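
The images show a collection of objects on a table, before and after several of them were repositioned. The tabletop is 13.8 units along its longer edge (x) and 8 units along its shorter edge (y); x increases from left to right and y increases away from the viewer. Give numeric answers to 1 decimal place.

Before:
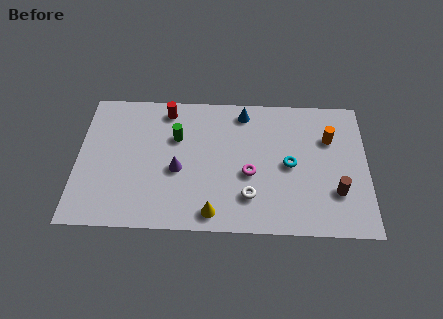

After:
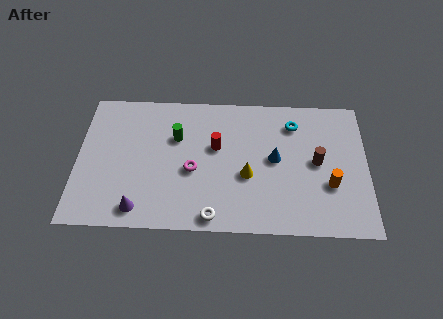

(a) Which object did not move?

the green cylinder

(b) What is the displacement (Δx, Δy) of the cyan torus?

(0.2, 2.4)

The cyan torus started near (10.1, 3.9) and ended near (10.3, 6.3).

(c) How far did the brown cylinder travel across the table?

1.9

The brown cylinder was near (12.3, 2.4) before and (11.4, 4.1) after, so it travelled √(0.9² + 1.7²) ≈ 1.9 units.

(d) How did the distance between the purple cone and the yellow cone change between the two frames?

+2.6

The distance was about 2.9 in the first image and 5.5 in the second, so they moved 2.6 units further apart.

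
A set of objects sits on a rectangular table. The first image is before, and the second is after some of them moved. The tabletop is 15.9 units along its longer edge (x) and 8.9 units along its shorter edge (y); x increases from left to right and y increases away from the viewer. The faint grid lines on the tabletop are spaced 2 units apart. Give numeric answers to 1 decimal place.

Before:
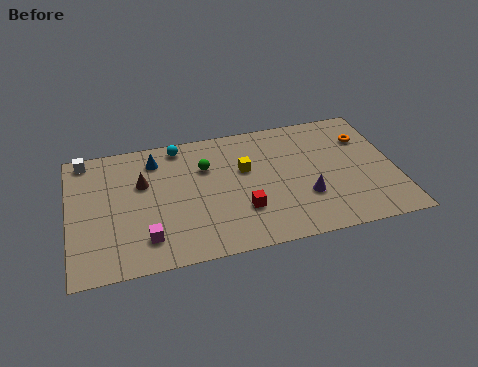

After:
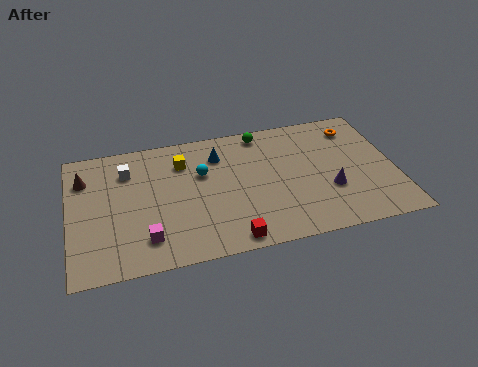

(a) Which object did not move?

the magenta cube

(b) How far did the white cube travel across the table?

2.4

From (0.9, 8.0) to (2.9, 6.7), the white cube covered √(2.0² + 1.3²) ≈ 2.4 units.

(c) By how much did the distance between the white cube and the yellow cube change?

-5.4

Before: roughly 8.1 units apart; after: 2.7. That's 5.4 units closer together.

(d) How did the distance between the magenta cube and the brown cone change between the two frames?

+1.7

The distance was about 3.8 in the first image and 5.5 in the second, so they moved 1.7 units further apart.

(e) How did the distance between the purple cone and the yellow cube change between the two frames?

+4.1

The distance was about 3.8 in the first image and 7.9 in the second, so they moved 4.1 units further apart.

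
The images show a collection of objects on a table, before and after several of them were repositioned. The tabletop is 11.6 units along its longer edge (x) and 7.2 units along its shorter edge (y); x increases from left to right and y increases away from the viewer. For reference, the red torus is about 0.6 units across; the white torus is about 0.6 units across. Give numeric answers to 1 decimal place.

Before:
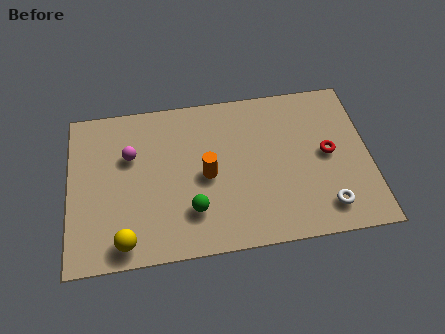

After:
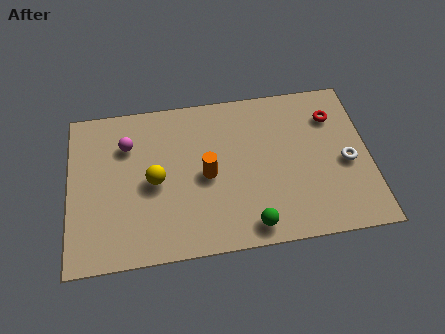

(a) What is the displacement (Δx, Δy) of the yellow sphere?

(1.2, 2.5)

The yellow sphere started near (2.1, 0.9) and ended near (3.3, 3.4).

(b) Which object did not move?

the orange cylinder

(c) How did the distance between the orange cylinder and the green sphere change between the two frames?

+1.4

The distance was about 1.6 in the first image and 3.0 in the second, so they moved 1.4 units further apart.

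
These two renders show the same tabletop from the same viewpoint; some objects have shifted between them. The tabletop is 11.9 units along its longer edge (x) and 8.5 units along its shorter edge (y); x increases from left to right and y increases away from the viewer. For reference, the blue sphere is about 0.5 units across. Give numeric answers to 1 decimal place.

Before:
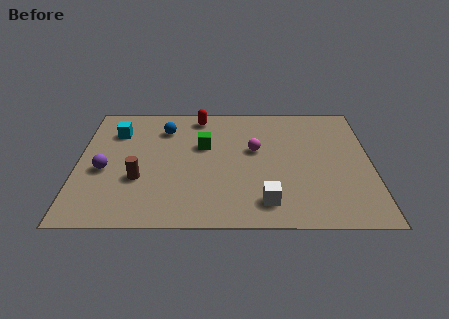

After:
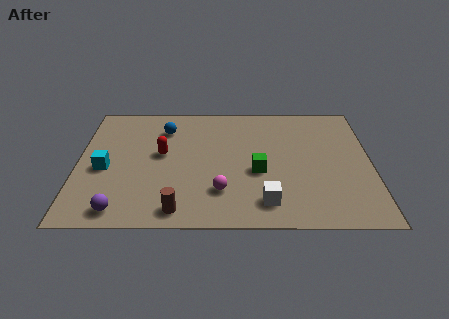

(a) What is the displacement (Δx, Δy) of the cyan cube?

(-0.4, -2.6)

From the two frames, the cyan cube sits at roughly (1.5, 6.3) before and (1.1, 3.7) after.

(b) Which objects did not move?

the white cube and the blue sphere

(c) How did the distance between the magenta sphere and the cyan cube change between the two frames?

-0.9

Before: roughly 5.8 units apart; after: 4.9. That's 0.9 units closer together.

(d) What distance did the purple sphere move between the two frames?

2.7

From (1.1, 3.6) to (1.8, 1.0), the purple sphere covered √(0.7² + 2.6²) ≈ 2.7 units.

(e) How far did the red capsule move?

3.1

The red capsule was near (4.9, 7.4) before and (3.4, 4.7) after, so it travelled √(1.5² + 2.7²) ≈ 3.1 units.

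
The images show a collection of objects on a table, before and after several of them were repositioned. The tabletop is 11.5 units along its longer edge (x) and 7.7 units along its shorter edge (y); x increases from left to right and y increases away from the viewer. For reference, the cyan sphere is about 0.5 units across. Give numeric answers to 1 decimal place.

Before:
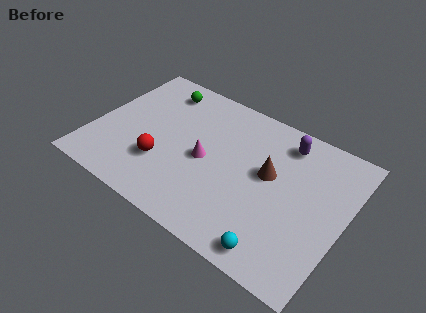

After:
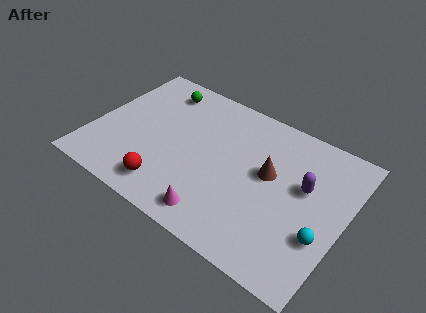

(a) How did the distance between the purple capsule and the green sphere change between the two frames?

+1.4

Before: roughly 5.9 units apart; after: 7.3. That's 1.4 units further apart.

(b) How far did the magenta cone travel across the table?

2.7

The magenta cone moved from about (5.2, 3.6) to (6.2, 1.1), a distance of √(1.0² + 2.5²) ≈ 2.7.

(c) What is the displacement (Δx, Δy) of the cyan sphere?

(1.7, 1.7)

The cyan sphere started near (9.0, 0.9) and ended near (10.7, 2.6).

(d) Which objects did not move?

the brown cone and the green sphere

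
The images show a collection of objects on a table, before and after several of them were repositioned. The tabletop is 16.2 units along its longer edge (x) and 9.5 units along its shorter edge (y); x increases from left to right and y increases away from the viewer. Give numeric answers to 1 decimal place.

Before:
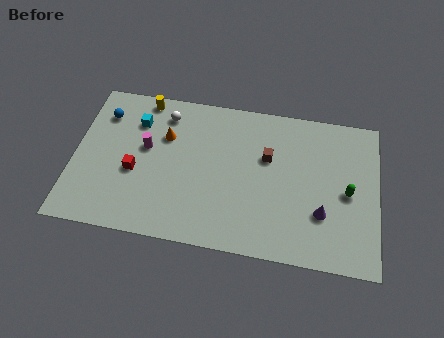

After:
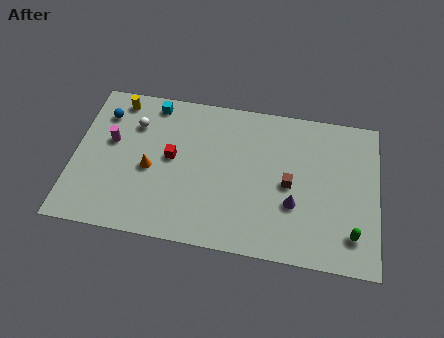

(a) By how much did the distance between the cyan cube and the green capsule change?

+0.9

Before: roughly 11.7 units apart; after: 12.6. That's 0.9 units further apart.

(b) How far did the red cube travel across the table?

2.2

The red cube moved from about (3.3, 3.9) to (5.2, 5.1), a distance of √(1.9² + 1.2²) ≈ 2.2.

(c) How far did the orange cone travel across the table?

2.3

The orange cone moved from about (4.8, 6.4) to (4.1, 4.2), a distance of √(0.7² + 2.2²) ≈ 2.3.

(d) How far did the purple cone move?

1.5

From (13.3, 3.0) to (11.8, 3.3), the purple cone covered √(1.5² + 0.3²) ≈ 1.5 units.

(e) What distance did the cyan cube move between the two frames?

1.5

From (3.2, 7.1) to (4.0, 8.4), the cyan cube covered √(0.8² + 1.3²) ≈ 1.5 units.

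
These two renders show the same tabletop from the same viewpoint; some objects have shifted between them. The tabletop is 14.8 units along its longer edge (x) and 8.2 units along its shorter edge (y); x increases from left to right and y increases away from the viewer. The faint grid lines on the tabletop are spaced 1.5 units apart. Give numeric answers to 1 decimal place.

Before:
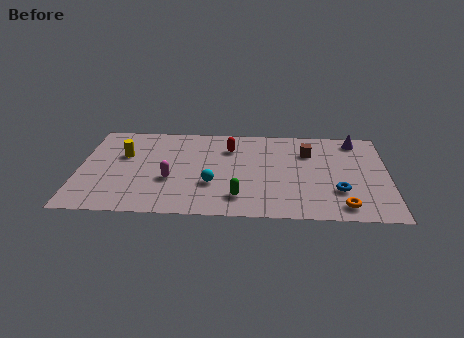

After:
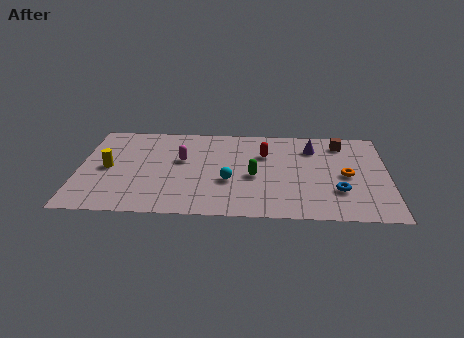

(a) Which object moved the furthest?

the orange torus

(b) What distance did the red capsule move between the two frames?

1.8

The red capsule was near (7.2, 6.1) before and (8.9, 5.6) after, so it travelled √(1.7² + 0.5²) ≈ 1.8 units.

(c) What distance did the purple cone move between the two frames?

2.2

From (13.3, 7.1) to (11.2, 6.3), the purple cone covered √(2.1² + 0.8²) ≈ 2.2 units.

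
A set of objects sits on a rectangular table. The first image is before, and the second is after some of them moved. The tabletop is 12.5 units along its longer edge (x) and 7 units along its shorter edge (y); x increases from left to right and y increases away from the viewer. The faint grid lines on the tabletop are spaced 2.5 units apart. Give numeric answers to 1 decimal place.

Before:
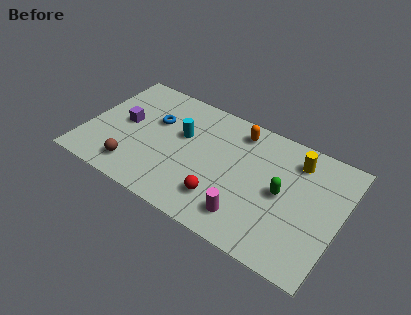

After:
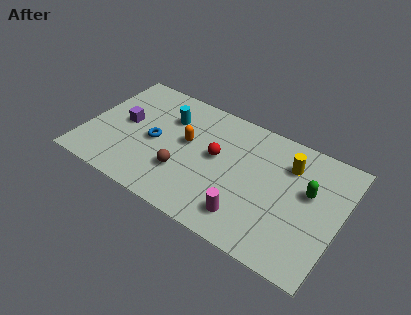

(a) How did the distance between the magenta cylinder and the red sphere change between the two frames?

+1.8

Before: roughly 1.3 units apart; after: 3.1. That's 1.8 units further apart.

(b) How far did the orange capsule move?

3.0

The orange capsule was near (7.2, 5.9) before and (4.9, 4.0) after, so it travelled √(2.3² + 1.9²) ≈ 3.0 units.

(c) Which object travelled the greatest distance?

the orange capsule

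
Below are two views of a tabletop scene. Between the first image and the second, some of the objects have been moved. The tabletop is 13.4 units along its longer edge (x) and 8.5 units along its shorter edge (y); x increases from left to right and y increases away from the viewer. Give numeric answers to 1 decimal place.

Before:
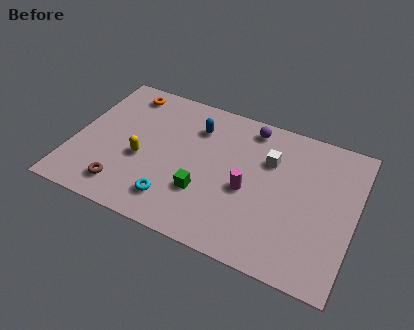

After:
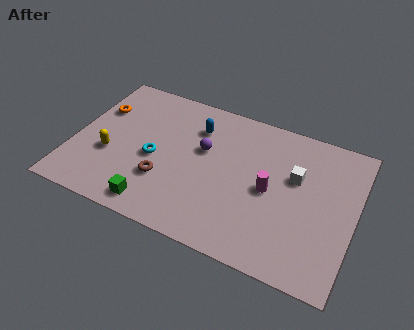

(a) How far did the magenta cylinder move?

1.1

The magenta cylinder moved from about (8.4, 3.7) to (9.4, 4.1), a distance of √(1.0² + 0.4²) ≈ 1.1.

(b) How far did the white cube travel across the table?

1.4

The white cube was near (9.2, 5.8) before and (10.5, 5.3) after, so it travelled √(1.3² + 0.5²) ≈ 1.4 units.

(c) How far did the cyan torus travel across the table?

2.4

The cyan torus moved from about (5.1, 1.7) to (3.9, 3.8), a distance of √(1.2² + 2.1²) ≈ 2.4.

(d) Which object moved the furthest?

the purple sphere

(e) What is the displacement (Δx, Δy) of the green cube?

(-2.1, -1.6)

The green cube started near (6.4, 2.7) and ended near (4.3, 1.1).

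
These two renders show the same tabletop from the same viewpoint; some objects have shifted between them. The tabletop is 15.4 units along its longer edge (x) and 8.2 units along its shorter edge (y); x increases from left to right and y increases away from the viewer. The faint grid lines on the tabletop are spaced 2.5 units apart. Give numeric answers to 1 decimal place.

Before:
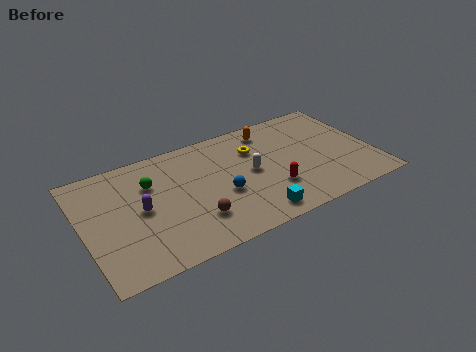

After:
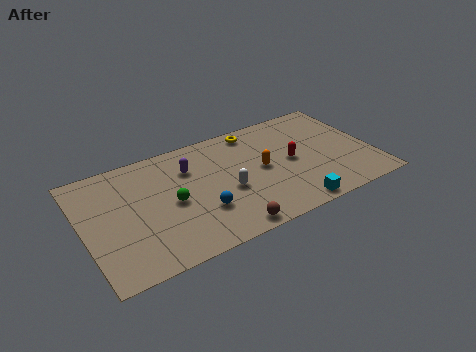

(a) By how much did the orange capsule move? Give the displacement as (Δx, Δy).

(-0.8, -2.7)

From the two frames, the orange capsule sits at roughly (10.3, 6.9) before and (9.5, 4.2) after.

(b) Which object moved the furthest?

the purple capsule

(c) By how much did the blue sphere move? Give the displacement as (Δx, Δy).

(-1.2, -0.7)

The blue sphere was at about (7.2, 3.3) and moved to about (6.0, 2.6).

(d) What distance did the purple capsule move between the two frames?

3.3

The purple capsule moved from about (3.0, 4.1) to (5.8, 5.9), a distance of √(2.8² + 1.8²) ≈ 3.3.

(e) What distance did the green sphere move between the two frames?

2.0

The green sphere was near (3.7, 5.7) before and (4.6, 3.9) after, so it travelled √(0.9² + 1.8²) ≈ 2.0 units.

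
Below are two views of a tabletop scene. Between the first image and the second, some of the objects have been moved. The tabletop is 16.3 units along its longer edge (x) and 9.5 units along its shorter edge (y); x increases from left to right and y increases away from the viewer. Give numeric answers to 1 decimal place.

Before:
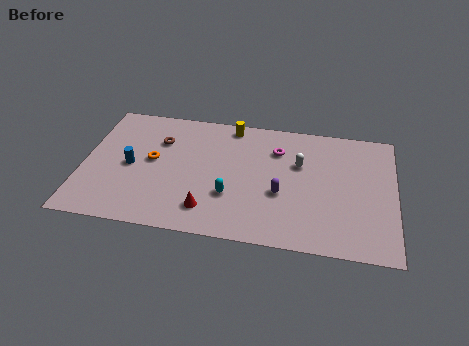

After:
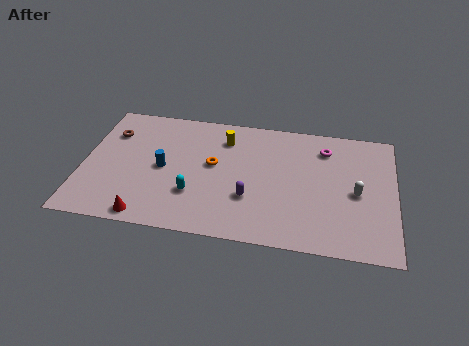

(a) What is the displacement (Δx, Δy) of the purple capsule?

(-1.6, -0.6)

The purple capsule started near (10.4, 3.7) and ended near (8.8, 3.1).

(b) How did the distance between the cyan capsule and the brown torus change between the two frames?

+0.8

They were about 5.3 units apart before and 6.1 after — 0.8 units further apart.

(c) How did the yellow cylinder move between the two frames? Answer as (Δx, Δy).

(-0.3, -1.1)

From the two frames, the yellow cylinder sits at roughly (7.6, 8.5) before and (7.3, 7.4) after.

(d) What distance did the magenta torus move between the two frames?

2.5

From (10.1, 7.0) to (12.6, 7.5), the magenta torus covered √(2.5² + 0.5²) ≈ 2.5 units.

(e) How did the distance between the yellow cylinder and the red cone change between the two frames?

+0.8

They were about 6.7 units apart before and 7.5 after — 0.8 units further apart.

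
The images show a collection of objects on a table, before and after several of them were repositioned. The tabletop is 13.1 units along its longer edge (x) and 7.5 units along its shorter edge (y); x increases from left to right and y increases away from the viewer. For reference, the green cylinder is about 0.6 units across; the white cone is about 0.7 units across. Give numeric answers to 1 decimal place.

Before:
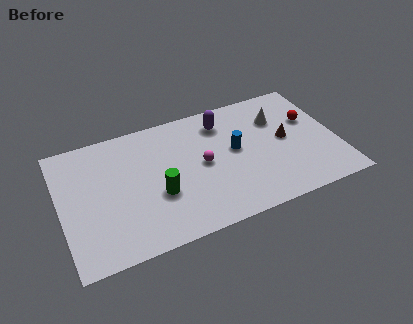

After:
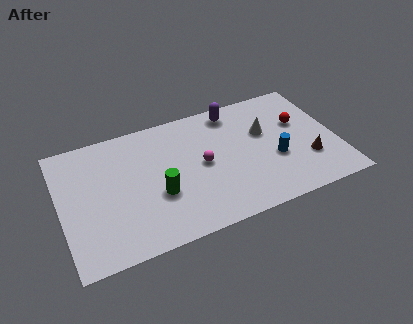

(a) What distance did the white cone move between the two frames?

0.9

From (10.5, 5.3) to (9.8, 4.7), the white cone covered √(0.7² + 0.6²) ≈ 0.9 units.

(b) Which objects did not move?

the green cylinder and the magenta sphere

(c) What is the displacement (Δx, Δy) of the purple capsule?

(0.6, 0.5)

The purple capsule was at about (7.9, 6.0) and moved to about (8.5, 6.5).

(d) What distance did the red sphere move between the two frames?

0.5

The red sphere moved from about (12.0, 4.7) to (11.5, 4.7), a distance of √(0.5² + 0.0²) ≈ 0.5.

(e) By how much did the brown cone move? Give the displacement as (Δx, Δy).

(0.9, -1.6)

The brown cone started near (10.7, 3.9) and ended near (11.6, 2.3).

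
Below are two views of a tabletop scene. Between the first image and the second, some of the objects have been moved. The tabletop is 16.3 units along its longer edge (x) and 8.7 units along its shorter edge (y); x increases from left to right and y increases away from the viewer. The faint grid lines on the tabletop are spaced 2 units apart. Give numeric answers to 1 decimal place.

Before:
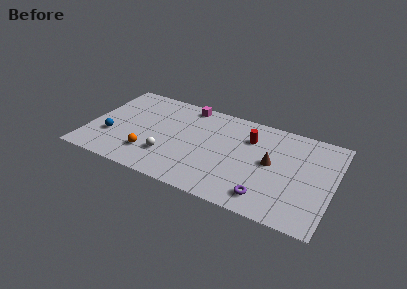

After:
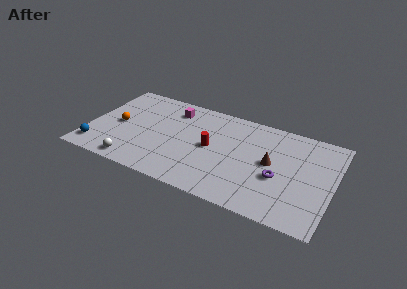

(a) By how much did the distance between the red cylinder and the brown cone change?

+1.7

They were about 2.3 units apart before and 4.0 after — 1.7 units further apart.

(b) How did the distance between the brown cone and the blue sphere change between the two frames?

+1.1

They were about 10.7 units apart before and 11.8 after — 1.1 units further apart.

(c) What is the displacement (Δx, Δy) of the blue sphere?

(-0.8, -1.4)

The blue sphere started near (1.6, 2.9) and ended near (0.8, 1.5).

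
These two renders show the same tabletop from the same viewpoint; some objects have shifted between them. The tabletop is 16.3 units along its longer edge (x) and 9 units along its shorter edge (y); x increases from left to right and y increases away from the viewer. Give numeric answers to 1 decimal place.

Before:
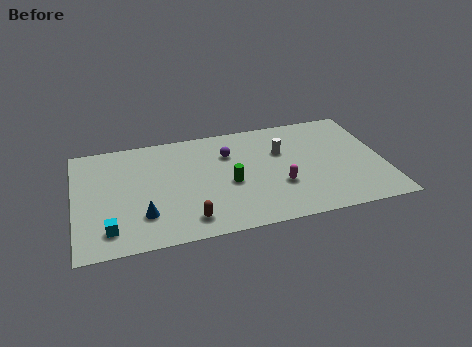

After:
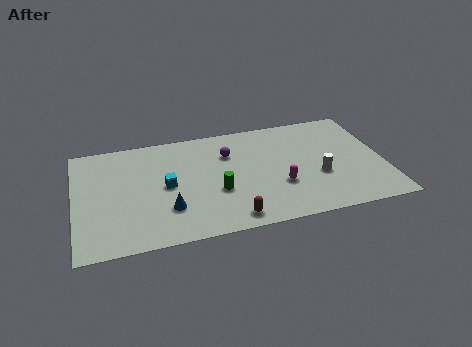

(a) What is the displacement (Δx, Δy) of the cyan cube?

(3.1, 2.8)

The cyan cube started near (1.7, 1.7) and ended near (4.8, 4.5).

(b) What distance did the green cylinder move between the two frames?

0.9

From (8.1, 3.9) to (7.4, 3.4), the green cylinder covered √(0.7² + 0.5²) ≈ 0.9 units.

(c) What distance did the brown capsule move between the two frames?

2.2

From (5.8, 1.5) to (8.0, 1.1), the brown capsule covered √(2.2² + 0.4²) ≈ 2.2 units.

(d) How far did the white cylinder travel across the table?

3.1

The white cylinder was near (11.0, 5.9) before and (12.8, 3.4) after, so it travelled √(1.8² + 2.5²) ≈ 3.1 units.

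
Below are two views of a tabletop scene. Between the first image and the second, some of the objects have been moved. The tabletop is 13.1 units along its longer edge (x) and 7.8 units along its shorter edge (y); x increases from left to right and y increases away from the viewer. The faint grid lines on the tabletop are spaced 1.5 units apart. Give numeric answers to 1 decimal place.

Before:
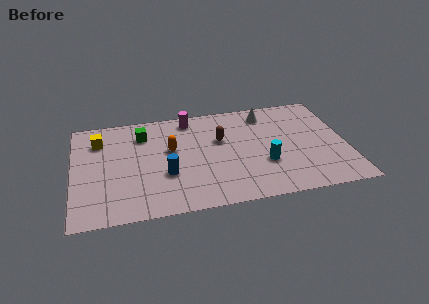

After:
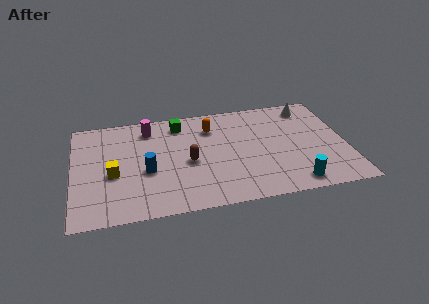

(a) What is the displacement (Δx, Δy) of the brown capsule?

(-1.6, -1.4)

From the two frames, the brown capsule sits at roughly (7.1, 4.9) before and (5.5, 3.5) after.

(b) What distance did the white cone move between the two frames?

2.1

From (9.4, 6.5) to (11.5, 6.6), the white cone covered √(2.1² + 0.1²) ≈ 2.1 units.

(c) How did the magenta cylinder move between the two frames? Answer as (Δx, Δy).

(-2.0, -0.4)

The magenta cylinder started near (5.7, 6.8) and ended near (3.7, 6.4).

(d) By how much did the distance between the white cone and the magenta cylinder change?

+4.1

The distance was about 3.7 in the first image and 7.8 in the second, so they moved 4.1 units further apart.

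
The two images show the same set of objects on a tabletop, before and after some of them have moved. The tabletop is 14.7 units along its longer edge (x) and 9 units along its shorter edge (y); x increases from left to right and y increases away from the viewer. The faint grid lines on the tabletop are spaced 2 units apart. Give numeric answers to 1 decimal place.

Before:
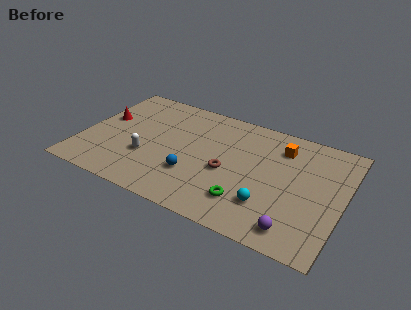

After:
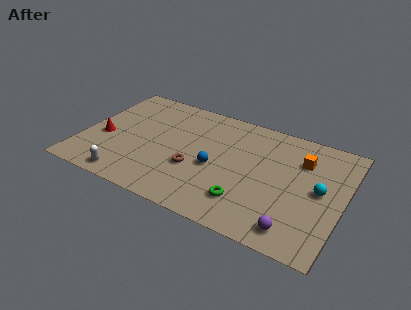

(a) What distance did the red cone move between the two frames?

1.6

From (1.0, 5.3) to (1.2, 3.7), the red cone covered √(0.2² + 1.6²) ≈ 1.6 units.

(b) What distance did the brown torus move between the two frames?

1.9

From (8.3, 3.9) to (6.5, 3.3), the brown torus covered √(1.8² + 0.6²) ≈ 1.9 units.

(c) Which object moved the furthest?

the cyan sphere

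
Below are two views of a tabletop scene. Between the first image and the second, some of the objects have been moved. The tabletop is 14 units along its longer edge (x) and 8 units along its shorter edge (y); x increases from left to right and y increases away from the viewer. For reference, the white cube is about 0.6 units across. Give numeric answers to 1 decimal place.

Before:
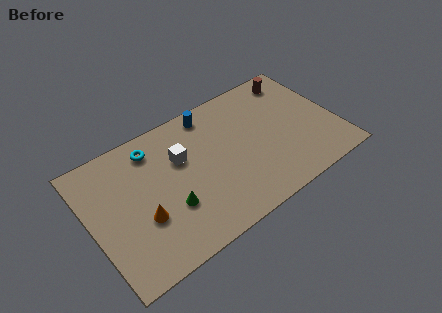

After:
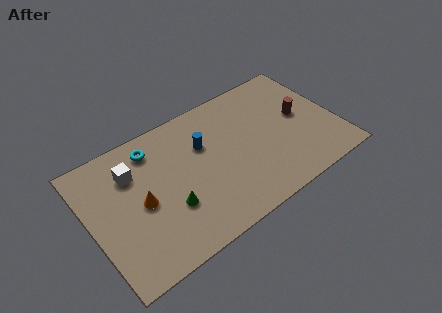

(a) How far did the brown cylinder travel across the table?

2.5

The brown cylinder moved from about (12.3, 6.8) to (12.1, 4.3), a distance of √(0.2² + 2.5²) ≈ 2.5.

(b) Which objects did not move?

the green cone and the cyan torus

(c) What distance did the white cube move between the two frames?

2.8

The white cube was near (5.3, 5.2) before and (2.6, 5.8) after, so it travelled √(2.7² + 0.6²) ≈ 2.8 units.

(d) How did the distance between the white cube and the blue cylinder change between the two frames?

+1.3

They were about 2.7 units apart before and 4.0 after — 1.3 units further apart.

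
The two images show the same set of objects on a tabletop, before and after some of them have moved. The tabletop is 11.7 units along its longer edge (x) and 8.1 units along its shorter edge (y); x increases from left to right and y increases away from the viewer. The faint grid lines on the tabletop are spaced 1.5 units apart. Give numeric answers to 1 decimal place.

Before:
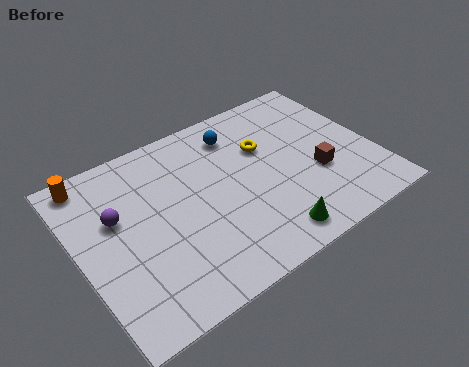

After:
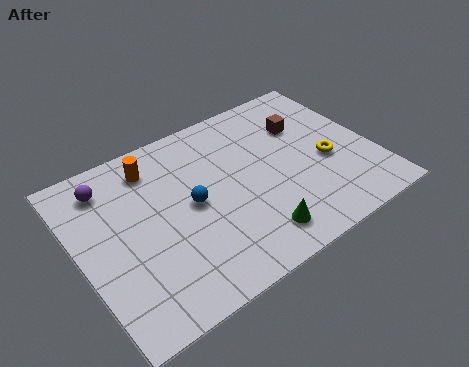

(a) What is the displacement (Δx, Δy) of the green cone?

(-0.5, 0.3)

The green cone started near (6.9, 1.1) and ended near (6.4, 1.4).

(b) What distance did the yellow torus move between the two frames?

2.9

The yellow torus was near (7.6, 5.3) before and (9.8, 3.4) after, so it travelled √(2.2² + 1.9²) ≈ 2.9 units.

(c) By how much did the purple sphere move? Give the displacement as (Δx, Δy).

(-0.1, 1.6)

From the two frames, the purple sphere sits at roughly (1.6, 5.0) before and (1.5, 6.6) after.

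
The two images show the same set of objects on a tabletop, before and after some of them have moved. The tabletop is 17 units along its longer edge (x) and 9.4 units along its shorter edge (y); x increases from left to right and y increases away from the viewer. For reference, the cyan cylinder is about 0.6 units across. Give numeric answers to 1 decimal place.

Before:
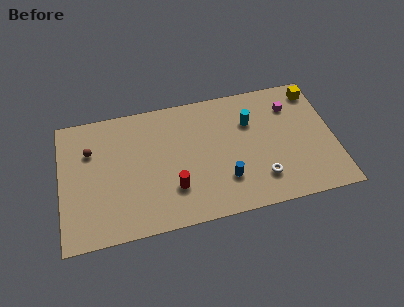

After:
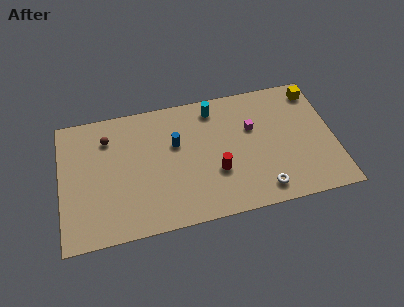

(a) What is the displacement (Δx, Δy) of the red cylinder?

(2.7, 0.6)

From the two frames, the red cylinder sits at roughly (6.9, 2.7) before and (9.6, 3.3) after.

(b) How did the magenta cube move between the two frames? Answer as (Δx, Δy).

(-2.5, -1.1)

From the two frames, the magenta cube sits at roughly (14.5, 7.1) before and (12.0, 6.0) after.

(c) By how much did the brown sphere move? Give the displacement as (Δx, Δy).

(1.1, 0.7)

The brown sphere was at about (1.9, 6.5) and moved to about (3.0, 7.2).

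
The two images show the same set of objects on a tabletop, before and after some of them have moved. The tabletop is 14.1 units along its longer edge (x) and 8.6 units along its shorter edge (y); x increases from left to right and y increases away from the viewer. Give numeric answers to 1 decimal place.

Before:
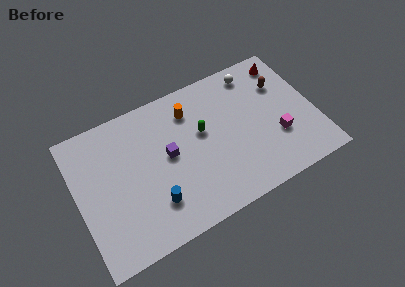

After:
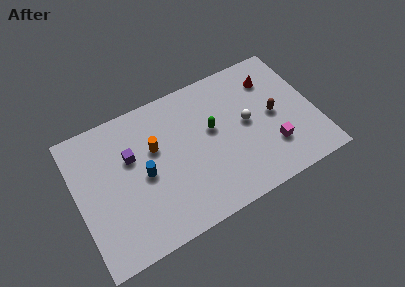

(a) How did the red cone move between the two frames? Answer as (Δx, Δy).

(-1.0, -0.7)

The red cone started near (12.9, 7.3) and ended near (11.9, 6.6).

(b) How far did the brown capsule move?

1.8

The brown capsule was near (12.4, 6.0) before and (11.7, 4.3) after, so it travelled √(0.7² + 1.7²) ≈ 1.8 units.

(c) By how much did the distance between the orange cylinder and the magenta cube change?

+1.2

They were about 6.0 units apart before and 7.2 after — 1.2 units further apart.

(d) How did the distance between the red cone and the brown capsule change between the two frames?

+0.9

They were about 1.4 units apart before and 2.3 after — 0.9 units further apart.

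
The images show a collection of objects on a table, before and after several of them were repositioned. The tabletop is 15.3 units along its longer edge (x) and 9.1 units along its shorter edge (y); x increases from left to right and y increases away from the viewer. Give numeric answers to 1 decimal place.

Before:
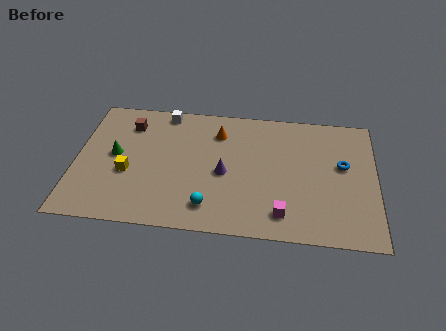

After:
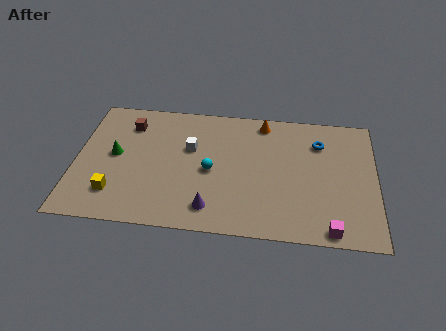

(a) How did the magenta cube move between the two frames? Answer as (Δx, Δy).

(2.4, -0.8)

The magenta cube was at about (10.6, 1.6) and moved to about (13.0, 0.8).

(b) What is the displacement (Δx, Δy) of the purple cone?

(-0.6, -2.5)

The purple cone was at about (7.6, 4.1) and moved to about (7.0, 1.6).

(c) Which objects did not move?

the green cone and the brown cube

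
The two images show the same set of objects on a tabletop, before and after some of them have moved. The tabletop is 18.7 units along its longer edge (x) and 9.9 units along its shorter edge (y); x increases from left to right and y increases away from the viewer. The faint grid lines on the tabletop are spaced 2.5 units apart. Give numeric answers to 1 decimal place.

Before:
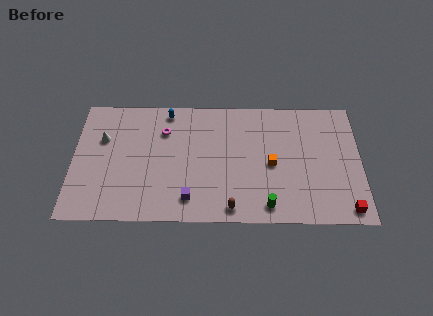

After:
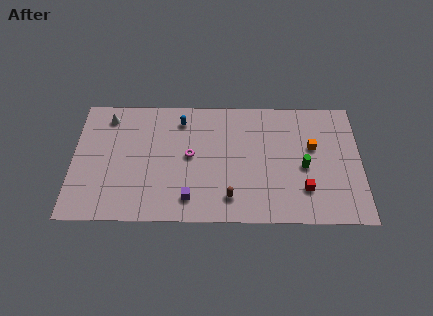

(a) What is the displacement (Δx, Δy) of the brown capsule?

(-0.1, 0.8)

The brown capsule was at about (10.3, 1.1) and moved to about (10.2, 1.9).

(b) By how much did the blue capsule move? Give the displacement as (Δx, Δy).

(0.9, -0.7)

The blue capsule was at about (6.1, 8.8) and moved to about (7.0, 8.1).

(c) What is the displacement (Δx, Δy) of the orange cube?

(2.7, 1.4)

The orange cube started near (12.9, 4.6) and ended near (15.6, 6.0).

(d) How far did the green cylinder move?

3.9

The green cylinder moved from about (12.6, 1.3) to (15.0, 4.4), a distance of √(2.4² + 3.1²) ≈ 3.9.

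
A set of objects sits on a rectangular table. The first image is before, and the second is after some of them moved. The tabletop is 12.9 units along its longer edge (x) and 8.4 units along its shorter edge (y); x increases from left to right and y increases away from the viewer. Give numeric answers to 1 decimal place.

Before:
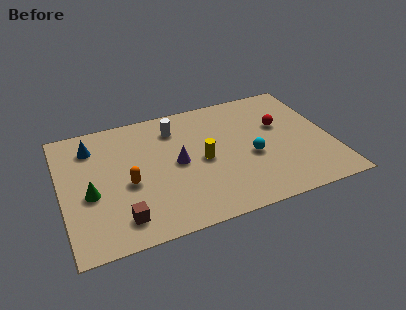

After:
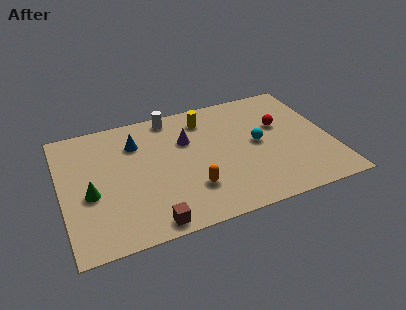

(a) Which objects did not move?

the red sphere and the green cone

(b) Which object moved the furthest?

the orange capsule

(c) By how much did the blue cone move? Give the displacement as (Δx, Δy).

(2.1, -0.4)

From the two frames, the blue cone sits at roughly (1.6, 6.6) before and (3.7, 6.2) after.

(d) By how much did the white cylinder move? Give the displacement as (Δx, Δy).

(-0.1, 0.9)

The white cylinder started near (5.6, 6.6) and ended near (5.5, 7.5).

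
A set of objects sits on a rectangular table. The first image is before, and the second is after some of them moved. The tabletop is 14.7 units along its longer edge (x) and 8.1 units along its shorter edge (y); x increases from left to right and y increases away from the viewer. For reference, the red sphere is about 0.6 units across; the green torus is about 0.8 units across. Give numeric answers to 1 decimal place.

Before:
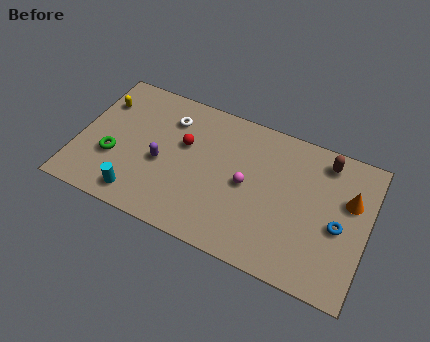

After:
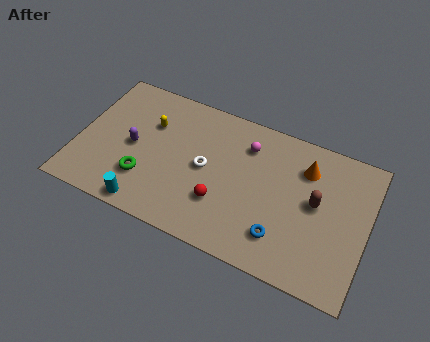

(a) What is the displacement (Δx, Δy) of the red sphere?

(2.2, -2.5)

The red sphere started near (5.3, 5.0) and ended near (7.5, 2.5).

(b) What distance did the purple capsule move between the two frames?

1.6

From (4.3, 3.5) to (2.8, 3.9), the purple capsule covered √(1.5² + 0.4²) ≈ 1.6 units.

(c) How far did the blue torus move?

3.2

From (13.3, 3.6) to (10.6, 1.9), the blue torus covered √(2.7² + 1.7²) ≈ 3.2 units.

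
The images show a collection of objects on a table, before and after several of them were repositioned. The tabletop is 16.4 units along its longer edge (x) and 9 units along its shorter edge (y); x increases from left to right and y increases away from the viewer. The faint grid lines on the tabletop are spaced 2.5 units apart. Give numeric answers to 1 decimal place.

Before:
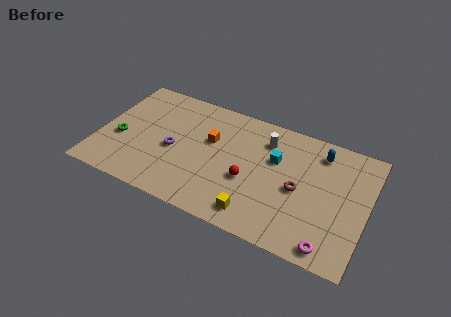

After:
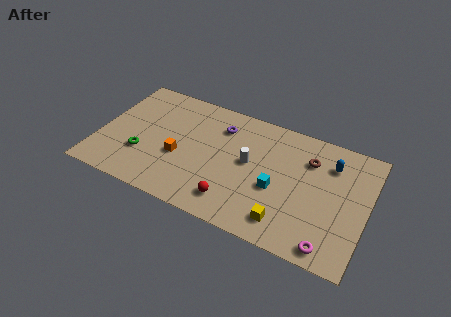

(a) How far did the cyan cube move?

2.1

The cyan cube was near (10.7, 5.8) before and (11.0, 3.7) after, so it travelled √(0.3² + 2.1²) ≈ 2.1 units.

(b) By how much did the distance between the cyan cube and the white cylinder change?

+0.8

Before: roughly 1.4 units apart; after: 2.2. That's 0.8 units further apart.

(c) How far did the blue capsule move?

0.9

The blue capsule was near (13.3, 7.4) before and (14.0, 6.8) after, so it travelled √(0.7² + 0.6²) ≈ 0.9 units.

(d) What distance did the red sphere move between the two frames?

2.0

The red sphere moved from about (9.3, 3.6) to (8.6, 1.7), a distance of √(0.7² + 1.9²) ≈ 2.0.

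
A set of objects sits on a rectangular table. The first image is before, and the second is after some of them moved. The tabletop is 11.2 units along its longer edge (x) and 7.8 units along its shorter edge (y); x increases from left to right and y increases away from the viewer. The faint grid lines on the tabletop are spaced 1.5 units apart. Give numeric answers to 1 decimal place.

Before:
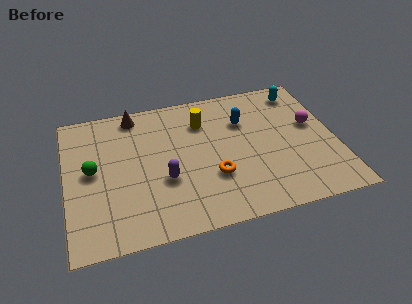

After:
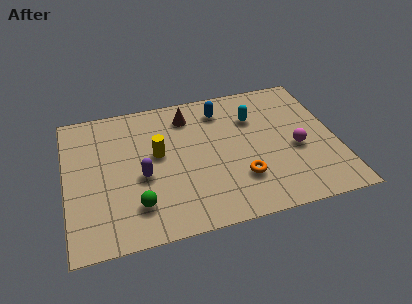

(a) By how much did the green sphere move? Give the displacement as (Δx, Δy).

(1.7, -2.3)

The green sphere was at about (1.1, 4.1) and moved to about (2.8, 1.8).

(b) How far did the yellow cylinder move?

2.4

The yellow cylinder was near (5.8, 5.8) before and (3.8, 4.4) after, so it travelled √(2.0² + 1.4²) ≈ 2.4 units.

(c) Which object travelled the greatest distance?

the green sphere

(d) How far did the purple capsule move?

1.0

The purple capsule moved from about (4.0, 2.9) to (3.1, 3.3), a distance of √(0.9² + 0.4²) ≈ 1.0.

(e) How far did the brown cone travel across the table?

2.3

The brown cone moved from about (3.0, 6.9) to (5.2, 6.3), a distance of √(2.2² + 0.6²) ≈ 2.3.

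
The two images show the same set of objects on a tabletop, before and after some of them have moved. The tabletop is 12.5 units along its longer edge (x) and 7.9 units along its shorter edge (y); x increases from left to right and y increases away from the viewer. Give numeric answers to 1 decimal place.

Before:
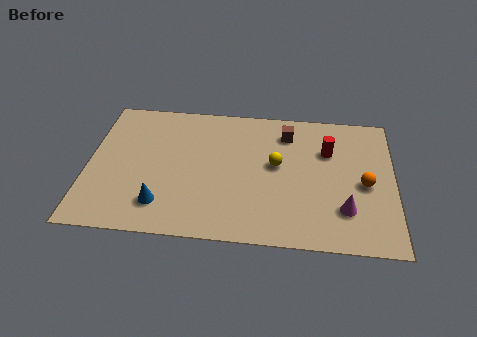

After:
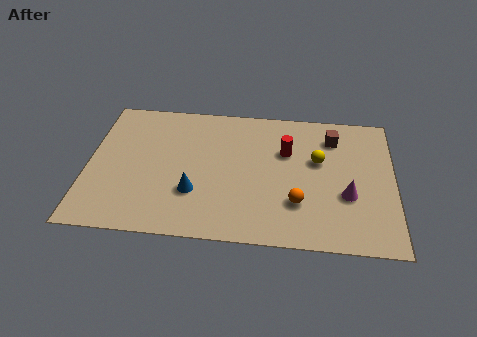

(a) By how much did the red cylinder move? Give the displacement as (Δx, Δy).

(-1.7, -0.2)

The red cylinder started near (9.8, 5.4) and ended near (8.1, 5.2).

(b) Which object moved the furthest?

the orange sphere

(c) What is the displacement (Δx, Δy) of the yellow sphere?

(1.7, 0.4)

The yellow sphere was at about (7.7, 4.4) and moved to about (9.4, 4.8).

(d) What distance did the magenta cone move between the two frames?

0.8

From (10.5, 2.1) to (10.6, 2.9), the magenta cone covered √(0.1² + 0.8²) ≈ 0.8 units.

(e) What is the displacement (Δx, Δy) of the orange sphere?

(-2.7, -1.3)

From the two frames, the orange sphere sits at roughly (11.3, 3.6) before and (8.6, 2.3) after.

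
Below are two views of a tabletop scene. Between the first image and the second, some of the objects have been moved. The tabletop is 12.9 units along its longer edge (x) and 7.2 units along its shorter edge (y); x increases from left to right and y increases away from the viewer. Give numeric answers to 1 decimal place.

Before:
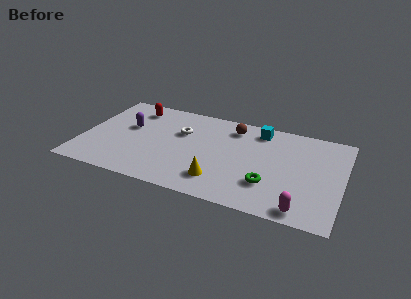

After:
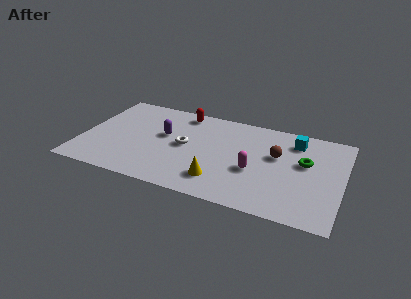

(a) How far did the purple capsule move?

1.8

From (2.2, 4.3) to (4.0, 4.2), the purple capsule covered √(1.8² + 0.1²) ≈ 1.8 units.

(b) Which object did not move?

the yellow cone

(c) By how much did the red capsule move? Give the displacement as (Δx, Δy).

(2.4, 0.4)

The red capsule started near (2.3, 5.9) and ended near (4.7, 6.3).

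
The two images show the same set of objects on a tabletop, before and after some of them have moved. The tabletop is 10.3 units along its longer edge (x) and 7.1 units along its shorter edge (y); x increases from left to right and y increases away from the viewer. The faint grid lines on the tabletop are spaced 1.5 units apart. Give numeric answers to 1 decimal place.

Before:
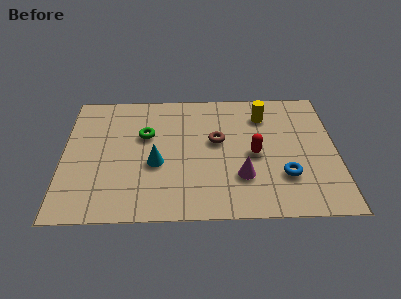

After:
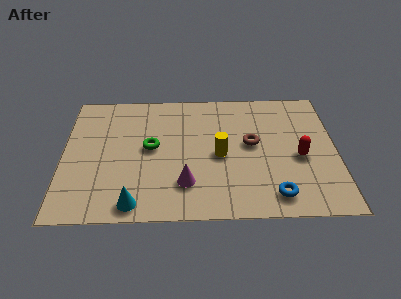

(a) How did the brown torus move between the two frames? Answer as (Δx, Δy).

(1.3, -0.2)

The brown torus started near (5.8, 4.1) and ended near (7.1, 3.9).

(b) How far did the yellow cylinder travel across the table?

2.8

The yellow cylinder was near (7.6, 5.5) before and (5.9, 3.3) after, so it travelled √(1.7² + 2.2²) ≈ 2.8 units.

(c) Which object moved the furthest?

the yellow cylinder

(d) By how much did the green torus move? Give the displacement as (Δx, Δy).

(0.2, -0.7)

The green torus was at about (3.1, 4.5) and moved to about (3.3, 3.8).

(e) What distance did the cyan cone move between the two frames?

2.2

The cyan cone was near (3.5, 2.9) before and (2.7, 0.8) after, so it travelled √(0.8² + 2.1²) ≈ 2.2 units.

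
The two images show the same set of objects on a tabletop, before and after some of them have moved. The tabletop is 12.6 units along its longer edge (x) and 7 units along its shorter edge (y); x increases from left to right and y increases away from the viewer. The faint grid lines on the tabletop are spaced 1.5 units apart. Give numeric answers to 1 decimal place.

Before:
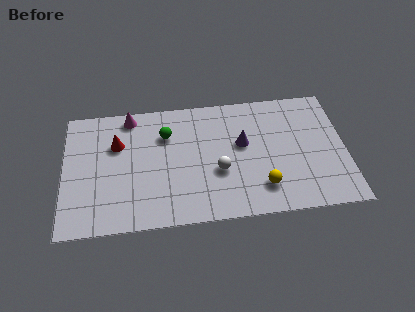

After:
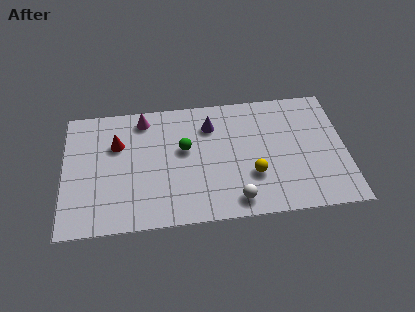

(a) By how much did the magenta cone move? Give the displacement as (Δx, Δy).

(0.6, -0.2)

From the two frames, the magenta cone sits at roughly (3.0, 6.2) before and (3.6, 6.0) after.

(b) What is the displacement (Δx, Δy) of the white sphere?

(0.7, -1.7)

From the two frames, the white sphere sits at roughly (6.9, 2.7) before and (7.6, 1.0) after.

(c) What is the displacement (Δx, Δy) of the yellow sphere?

(-0.4, 0.7)

The yellow sphere started near (8.8, 1.6) and ended near (8.4, 2.3).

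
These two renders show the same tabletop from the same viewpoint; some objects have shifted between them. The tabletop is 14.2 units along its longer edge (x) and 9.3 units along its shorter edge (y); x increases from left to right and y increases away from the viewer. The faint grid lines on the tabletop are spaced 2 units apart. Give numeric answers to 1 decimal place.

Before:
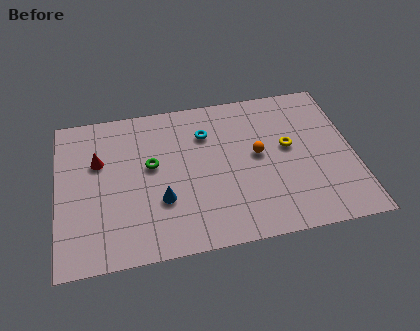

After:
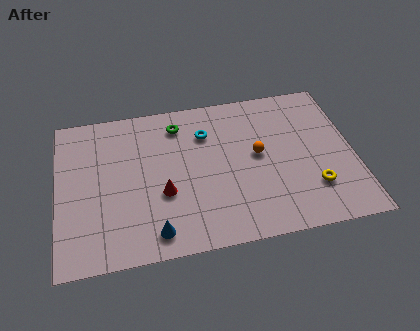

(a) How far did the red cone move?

3.9

The red cone moved from about (2.0, 6.0) to (5.0, 3.5), a distance of √(3.0² + 2.5²) ≈ 3.9.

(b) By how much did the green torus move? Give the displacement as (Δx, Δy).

(1.4, 2.3)

From the two frames, the green torus sits at roughly (4.5, 5.3) before and (5.9, 7.6) after.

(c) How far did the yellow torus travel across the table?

2.9

From (11.1, 5.2) to (12.1, 2.5), the yellow torus covered √(1.0² + 2.7²) ≈ 2.9 units.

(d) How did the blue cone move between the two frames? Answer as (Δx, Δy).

(-0.4, -1.8)

The blue cone started near (4.9, 3.1) and ended near (4.5, 1.3).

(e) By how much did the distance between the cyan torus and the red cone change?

-1.3

The distance was about 5.3 in the first image and 4.0 in the second, so they moved 1.3 units closer together.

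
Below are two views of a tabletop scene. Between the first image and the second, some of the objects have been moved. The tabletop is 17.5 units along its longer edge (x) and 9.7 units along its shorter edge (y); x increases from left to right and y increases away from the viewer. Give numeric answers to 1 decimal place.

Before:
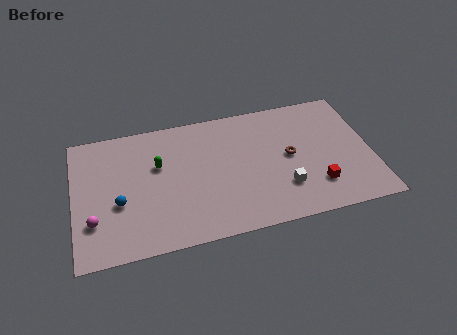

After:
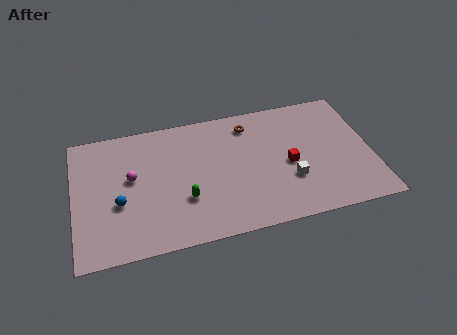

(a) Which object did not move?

the blue sphere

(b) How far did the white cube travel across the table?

0.6

From (12.2, 2.7) to (12.6, 3.2), the white cube covered √(0.4² + 0.5²) ≈ 0.6 units.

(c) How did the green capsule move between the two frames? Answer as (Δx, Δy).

(1.4, -2.9)

The green capsule was at about (5.0, 6.1) and moved to about (6.4, 3.2).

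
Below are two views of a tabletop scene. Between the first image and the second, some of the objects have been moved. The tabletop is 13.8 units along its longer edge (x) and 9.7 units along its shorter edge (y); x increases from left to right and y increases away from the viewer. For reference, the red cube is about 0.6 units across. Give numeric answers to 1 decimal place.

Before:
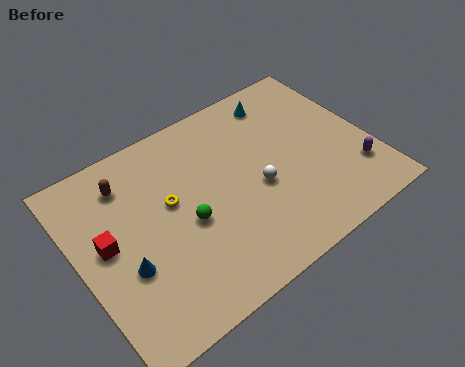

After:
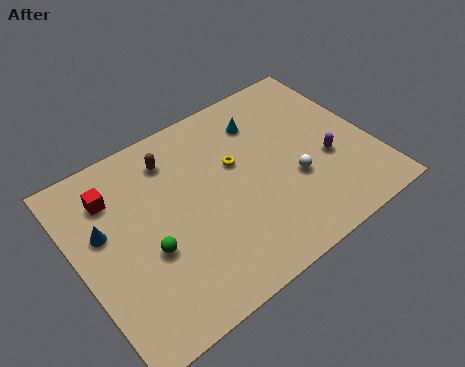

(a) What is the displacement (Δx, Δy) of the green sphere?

(-1.9, -0.4)

The green sphere was at about (4.9, 4.2) and moved to about (3.0, 3.8).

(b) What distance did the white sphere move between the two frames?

1.7

The white sphere was near (8.3, 4.1) before and (9.9, 3.6) after, so it travelled √(1.6² + 0.5²) ≈ 1.7 units.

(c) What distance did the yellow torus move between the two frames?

3.2

From (4.4, 5.6) to (7.6, 5.9), the yellow torus covered √(3.2² + 0.3²) ≈ 3.2 units.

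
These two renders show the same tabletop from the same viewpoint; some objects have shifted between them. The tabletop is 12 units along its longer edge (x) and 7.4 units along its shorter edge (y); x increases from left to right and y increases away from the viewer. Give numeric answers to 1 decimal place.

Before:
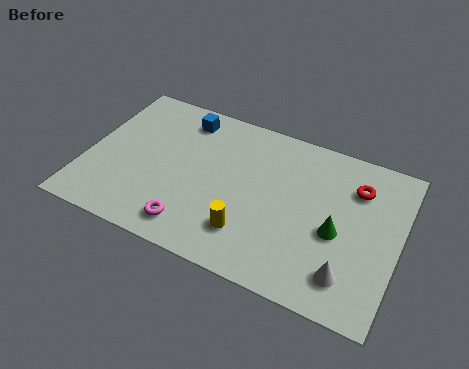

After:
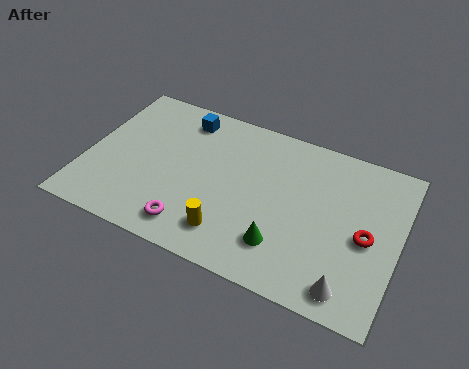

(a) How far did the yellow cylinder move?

0.8

The yellow cylinder moved from about (6.5, 1.8) to (5.8, 1.5), a distance of √(0.7² + 0.3²) ≈ 0.8.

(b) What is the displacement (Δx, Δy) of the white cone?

(0.1, -0.5)

The white cone started near (10.3, 1.5) and ended near (10.4, 1.0).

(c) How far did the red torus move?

2.2

The red torus moved from about (10.2, 5.5) to (10.8, 3.4), a distance of √(0.6² + 2.1²) ≈ 2.2.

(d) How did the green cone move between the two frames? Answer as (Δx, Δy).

(-1.9, -1.4)

The green cone was at about (9.7, 3.2) and moved to about (7.8, 1.8).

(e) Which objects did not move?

the magenta torus and the blue cube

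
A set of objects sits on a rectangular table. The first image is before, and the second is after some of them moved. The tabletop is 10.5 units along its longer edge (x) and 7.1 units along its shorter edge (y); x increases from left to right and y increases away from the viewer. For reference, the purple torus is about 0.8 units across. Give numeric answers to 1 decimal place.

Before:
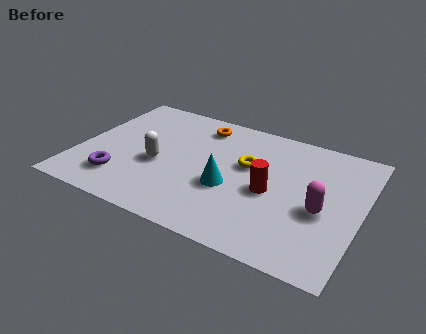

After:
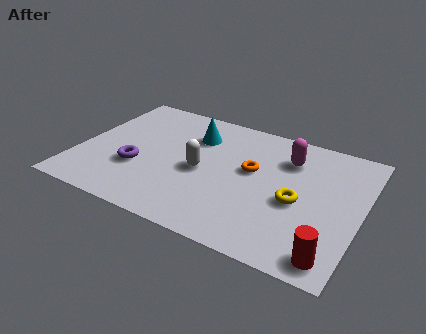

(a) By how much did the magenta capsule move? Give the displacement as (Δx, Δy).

(-1.5, 2.3)

From the two frames, the magenta capsule sits at roughly (9.1, 3.0) before and (7.6, 5.3) after.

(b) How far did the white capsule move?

1.6

The white capsule moved from about (3.0, 3.0) to (4.6, 3.3), a distance of √(1.6² + 0.3²) ≈ 1.6.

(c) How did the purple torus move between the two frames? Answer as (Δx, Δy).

(0.5, 0.9)

From the two frames, the purple torus sits at roughly (1.8, 1.6) before and (2.3, 2.5) after.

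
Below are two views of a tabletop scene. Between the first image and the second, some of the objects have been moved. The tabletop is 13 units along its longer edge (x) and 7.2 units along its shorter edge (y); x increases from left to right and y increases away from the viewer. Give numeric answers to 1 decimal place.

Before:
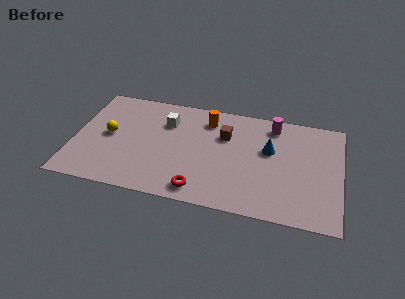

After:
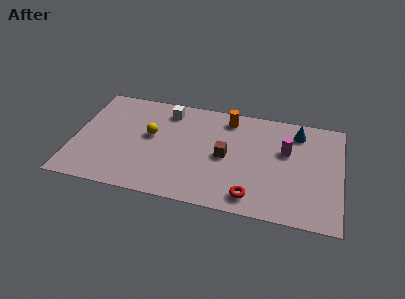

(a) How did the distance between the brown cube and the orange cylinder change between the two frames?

+1.3

Before: roughly 1.3 units apart; after: 2.6. That's 1.3 units further apart.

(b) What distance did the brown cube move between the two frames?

1.4

The brown cube moved from about (7.3, 4.9) to (7.4, 3.5), a distance of √(0.1² + 1.4²) ≈ 1.4.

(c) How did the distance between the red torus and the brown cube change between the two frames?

-1.2

Before: roughly 4.0 units apart; after: 2.8. That's 1.2 units closer together.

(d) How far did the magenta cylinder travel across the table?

1.7

From (9.6, 6.1) to (10.3, 4.5), the magenta cylinder covered √(0.7² + 1.6²) ≈ 1.7 units.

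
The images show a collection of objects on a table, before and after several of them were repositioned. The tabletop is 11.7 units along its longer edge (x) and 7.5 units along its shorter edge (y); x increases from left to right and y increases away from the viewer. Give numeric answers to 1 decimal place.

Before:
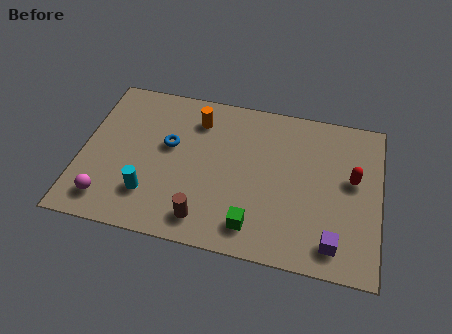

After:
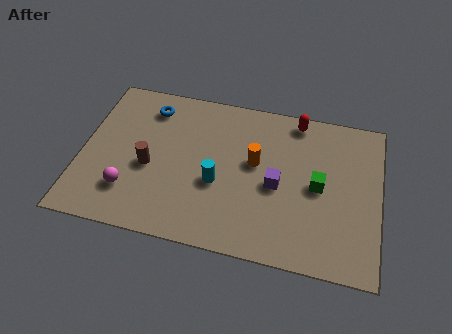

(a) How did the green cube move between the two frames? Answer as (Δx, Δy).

(2.4, 2.4)

From the two frames, the green cube sits at roughly (6.9, 1.3) before and (9.3, 3.7) after.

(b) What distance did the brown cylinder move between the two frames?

3.0

The brown cylinder was near (5.0, 1.2) before and (2.7, 3.2) after, so it travelled √(2.3² + 2.0²) ≈ 3.0 units.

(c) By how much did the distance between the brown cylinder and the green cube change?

+4.7

The distance was about 1.9 in the first image and 6.6 in the second, so they moved 4.7 units further apart.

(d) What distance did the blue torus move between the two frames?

1.9

From (3.4, 4.4) to (2.5, 6.1), the blue torus covered √(0.9² + 1.7²) ≈ 1.9 units.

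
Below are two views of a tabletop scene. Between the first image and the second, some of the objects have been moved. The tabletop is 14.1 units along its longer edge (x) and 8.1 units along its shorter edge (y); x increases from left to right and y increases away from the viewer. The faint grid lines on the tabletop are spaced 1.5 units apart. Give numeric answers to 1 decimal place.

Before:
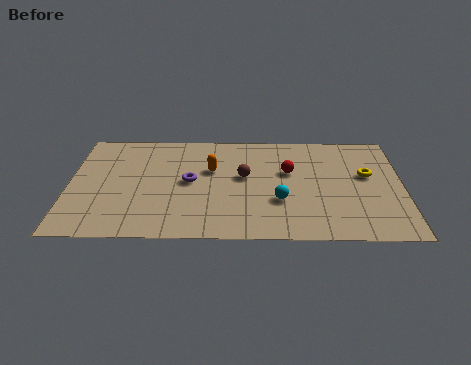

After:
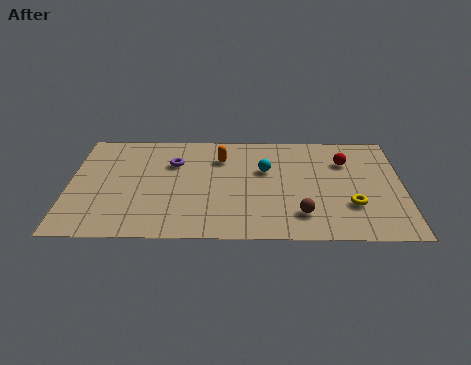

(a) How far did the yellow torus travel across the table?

2.4

The yellow torus was near (12.6, 4.8) before and (11.9, 2.5) after, so it travelled √(0.7² + 2.3²) ≈ 2.4 units.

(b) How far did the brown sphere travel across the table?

3.7

The brown sphere was near (7.4, 4.6) before and (9.8, 1.8) after, so it travelled √(2.4² + 2.8²) ≈ 3.7 units.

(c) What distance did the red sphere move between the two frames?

2.5

From (9.3, 5.0) to (11.7, 5.8), the red sphere covered √(2.4² + 0.8²) ≈ 2.5 units.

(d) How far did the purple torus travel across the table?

1.6

The purple torus moved from about (5.1, 4.2) to (4.4, 5.6), a distance of √(0.7² + 1.4²) ≈ 1.6.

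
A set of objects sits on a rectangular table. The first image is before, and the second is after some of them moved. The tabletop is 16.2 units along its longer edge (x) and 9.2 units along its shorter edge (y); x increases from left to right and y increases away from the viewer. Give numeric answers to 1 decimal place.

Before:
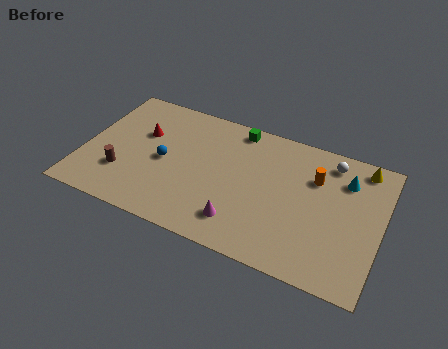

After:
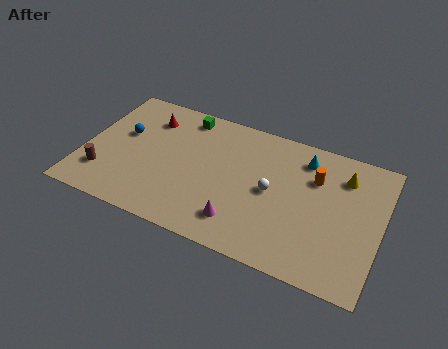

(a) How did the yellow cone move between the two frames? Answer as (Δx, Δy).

(-0.9, -1.0)

The yellow cone was at about (14.9, 8.1) and moved to about (14.0, 7.1).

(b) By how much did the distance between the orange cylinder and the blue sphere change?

+2.2

They were about 8.3 units apart before and 10.5 after — 2.2 units further apart.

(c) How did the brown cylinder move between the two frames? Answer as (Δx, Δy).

(-1.0, -0.4)

The brown cylinder was at about (2.3, 2.7) and moved to about (1.3, 2.3).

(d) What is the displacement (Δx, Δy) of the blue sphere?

(-2.4, 1.1)

The blue sphere was at about (4.4, 4.4) and moved to about (2.0, 5.5).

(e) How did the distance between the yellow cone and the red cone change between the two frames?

-1.3

The distance was about 12.1 in the first image and 10.8 in the second, so they moved 1.3 units closer together.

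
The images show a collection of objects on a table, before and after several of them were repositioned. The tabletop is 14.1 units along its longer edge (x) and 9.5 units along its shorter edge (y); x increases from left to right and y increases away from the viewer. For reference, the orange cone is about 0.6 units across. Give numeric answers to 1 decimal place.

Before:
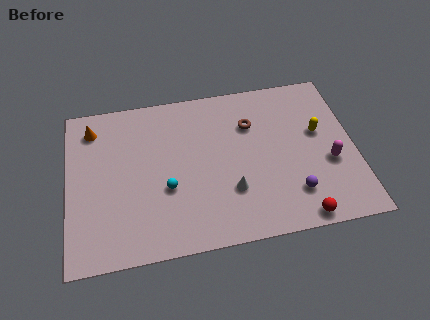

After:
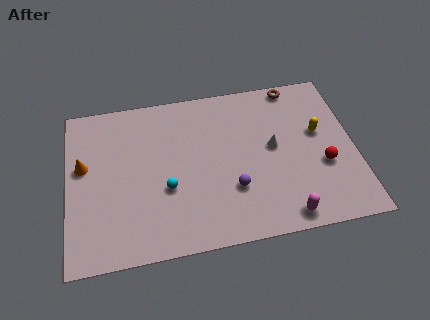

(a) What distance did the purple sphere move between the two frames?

3.0

The purple sphere was near (10.9, 2.2) before and (8.0, 3.0) after, so it travelled √(2.9² + 0.8²) ≈ 3.0 units.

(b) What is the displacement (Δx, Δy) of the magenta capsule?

(-2.4, -2.7)

From the two frames, the magenta capsule sits at roughly (12.8, 3.7) before and (10.4, 1.0) after.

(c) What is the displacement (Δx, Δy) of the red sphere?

(1.4, 2.8)

The red sphere started near (11.1, 0.8) and ended near (12.5, 3.6).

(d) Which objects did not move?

the cyan sphere and the yellow capsule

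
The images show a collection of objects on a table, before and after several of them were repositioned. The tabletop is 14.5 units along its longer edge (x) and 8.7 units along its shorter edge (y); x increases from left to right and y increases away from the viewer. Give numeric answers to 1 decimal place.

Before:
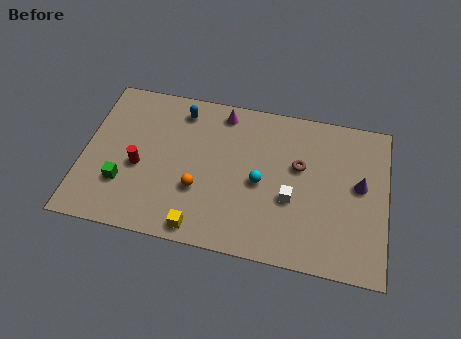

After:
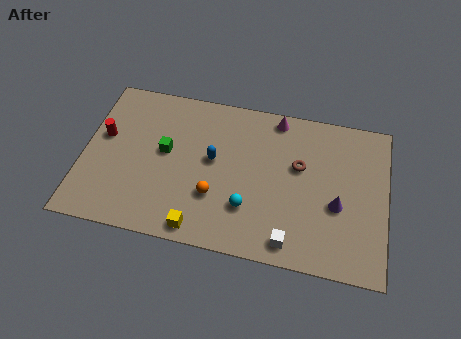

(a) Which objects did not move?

the yellow cube and the brown torus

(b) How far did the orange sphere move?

0.8

From (5.6, 3.0) to (6.4, 2.8), the orange sphere covered √(0.8² + 0.2²) ≈ 0.8 units.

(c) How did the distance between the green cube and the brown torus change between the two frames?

-2.3

Before: roughly 8.7 units apart; after: 6.4. That's 2.3 units closer together.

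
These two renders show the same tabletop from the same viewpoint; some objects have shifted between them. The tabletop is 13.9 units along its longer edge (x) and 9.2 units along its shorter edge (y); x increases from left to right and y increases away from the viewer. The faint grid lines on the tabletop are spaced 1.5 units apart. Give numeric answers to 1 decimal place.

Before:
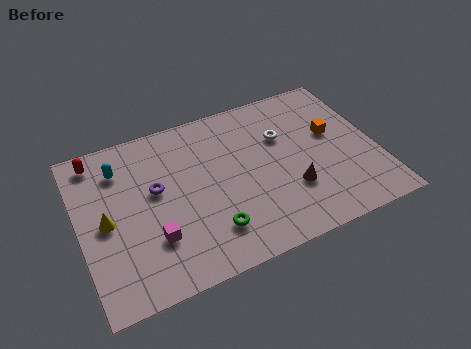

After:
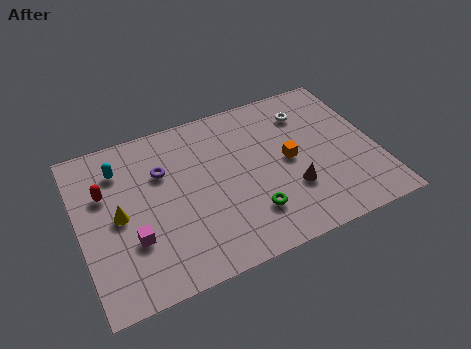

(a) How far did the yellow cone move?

0.6

The yellow cone was near (1.2, 4.4) before and (1.8, 4.5) after, so it travelled √(0.6² + 0.1²) ≈ 0.6 units.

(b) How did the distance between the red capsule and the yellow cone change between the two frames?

-2.0

They were about 3.6 units apart before and 1.6 after — 2.0 units closer together.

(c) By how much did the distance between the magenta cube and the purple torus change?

+1.0

Before: roughly 2.6 units apart; after: 3.6. That's 1.0 units further apart.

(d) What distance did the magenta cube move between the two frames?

0.9

From (3.2, 2.7) to (2.3, 3.0), the magenta cube covered √(0.9² + 0.3²) ≈ 0.9 units.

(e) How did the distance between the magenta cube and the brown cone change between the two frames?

+0.9

The distance was about 6.5 in the first image and 7.4 in the second, so they moved 0.9 units further apart.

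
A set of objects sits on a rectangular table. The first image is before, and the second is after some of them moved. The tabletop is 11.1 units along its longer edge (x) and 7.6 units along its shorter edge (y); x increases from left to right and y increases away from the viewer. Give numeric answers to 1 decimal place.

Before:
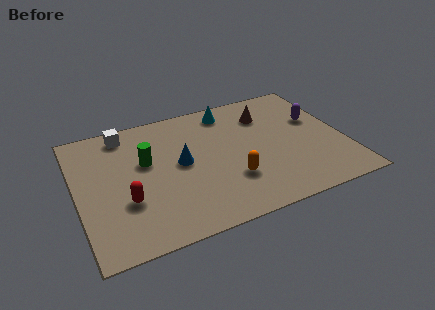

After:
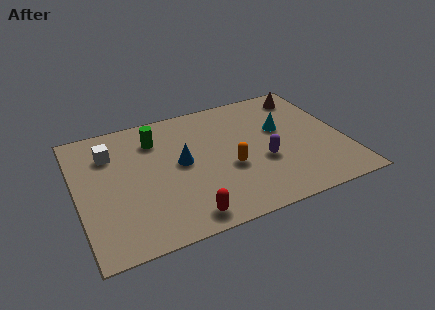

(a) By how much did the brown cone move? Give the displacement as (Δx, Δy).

(1.8, 0.7)

The brown cone was at about (8.1, 5.7) and moved to about (9.9, 6.4).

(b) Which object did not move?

the blue cone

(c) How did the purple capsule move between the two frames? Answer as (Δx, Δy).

(-2.5, -1.8)

The purple capsule was at about (10.1, 4.7) and moved to about (7.6, 2.9).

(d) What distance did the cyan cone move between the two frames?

2.8

The cyan cone was near (6.6, 6.5) before and (8.6, 4.6) after, so it travelled √(2.0² + 1.9²) ≈ 2.8 units.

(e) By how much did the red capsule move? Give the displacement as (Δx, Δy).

(2.2, -1.7)

From the two frames, the red capsule sits at roughly (1.9, 2.6) before and (4.1, 0.9) after.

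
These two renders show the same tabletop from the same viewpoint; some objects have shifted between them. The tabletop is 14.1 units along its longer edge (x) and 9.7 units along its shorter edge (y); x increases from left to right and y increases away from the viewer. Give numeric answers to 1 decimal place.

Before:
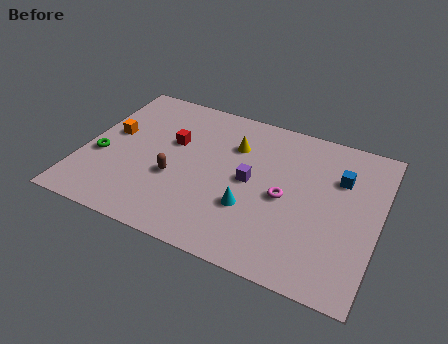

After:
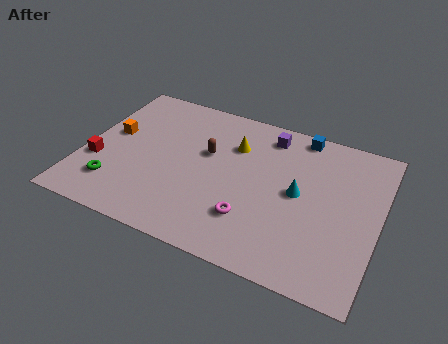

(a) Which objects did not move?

the yellow cone and the orange cube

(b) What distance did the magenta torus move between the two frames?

2.4

The magenta torus was near (9.7, 4.5) before and (8.3, 2.6) after, so it travelled √(1.4² + 1.9²) ≈ 2.4 units.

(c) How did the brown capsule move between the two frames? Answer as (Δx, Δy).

(1.3, 2.2)

The brown capsule was at about (4.5, 3.7) and moved to about (5.8, 5.9).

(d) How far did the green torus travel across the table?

1.8

The green torus moved from about (0.9, 3.8) to (1.8, 2.2), a distance of √(0.9² + 1.6²) ≈ 1.8.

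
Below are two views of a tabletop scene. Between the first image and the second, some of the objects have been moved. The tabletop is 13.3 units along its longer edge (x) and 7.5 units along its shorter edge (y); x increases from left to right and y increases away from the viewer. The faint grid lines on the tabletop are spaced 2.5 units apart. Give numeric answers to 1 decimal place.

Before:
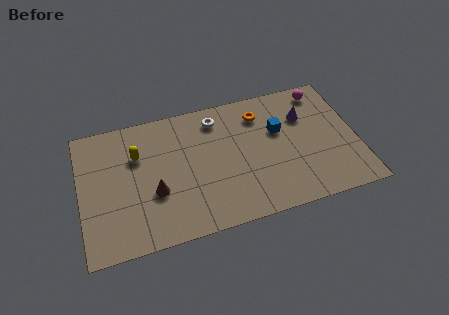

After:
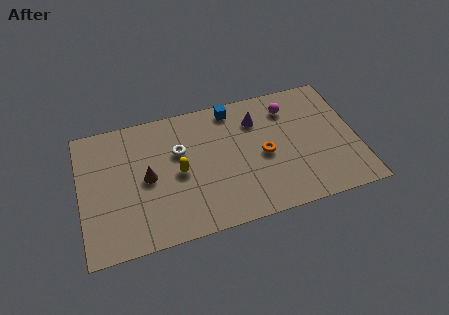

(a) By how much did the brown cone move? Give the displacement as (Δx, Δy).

(-0.3, 0.9)

The brown cone was at about (3.5, 2.8) and moved to about (3.2, 3.7).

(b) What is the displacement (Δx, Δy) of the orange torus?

(0.0, -2.4)

From the two frames, the orange torus sits at roughly (8.8, 5.9) before and (8.8, 3.5) after.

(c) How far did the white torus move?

2.4

The white torus moved from about (6.7, 6.2) to (4.8, 4.8), a distance of √(1.9² + 1.4²) ≈ 2.4.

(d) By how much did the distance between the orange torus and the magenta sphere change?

-0.4

Before: roughly 3.2 units apart; after: 2.8. That's 0.4 units closer together.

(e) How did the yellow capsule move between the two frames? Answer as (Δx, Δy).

(1.9, -1.5)

From the two frames, the yellow capsule sits at roughly (2.8, 5.1) before and (4.7, 3.6) after.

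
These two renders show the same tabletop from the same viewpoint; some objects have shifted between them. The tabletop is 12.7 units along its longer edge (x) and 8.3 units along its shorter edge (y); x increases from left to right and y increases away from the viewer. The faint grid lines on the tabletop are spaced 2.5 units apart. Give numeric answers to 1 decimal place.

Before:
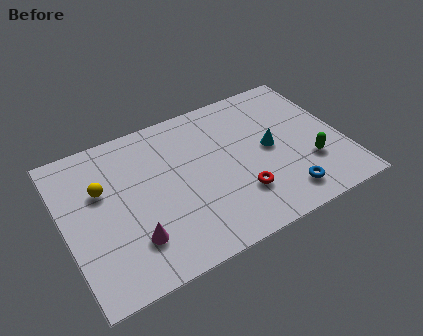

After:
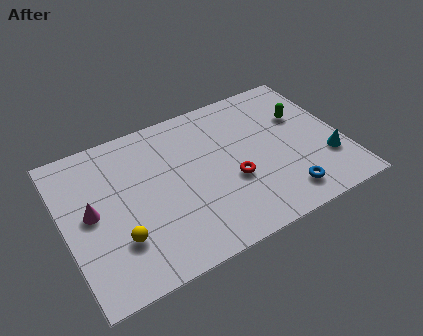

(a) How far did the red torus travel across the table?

0.9

The red torus moved from about (7.7, 2.3) to (7.5, 3.2), a distance of √(0.2² + 0.9²) ≈ 0.9.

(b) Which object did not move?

the blue torus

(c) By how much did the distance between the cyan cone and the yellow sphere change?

+1.9

Before: roughly 7.7 units apart; after: 9.6. That's 1.9 units further apart.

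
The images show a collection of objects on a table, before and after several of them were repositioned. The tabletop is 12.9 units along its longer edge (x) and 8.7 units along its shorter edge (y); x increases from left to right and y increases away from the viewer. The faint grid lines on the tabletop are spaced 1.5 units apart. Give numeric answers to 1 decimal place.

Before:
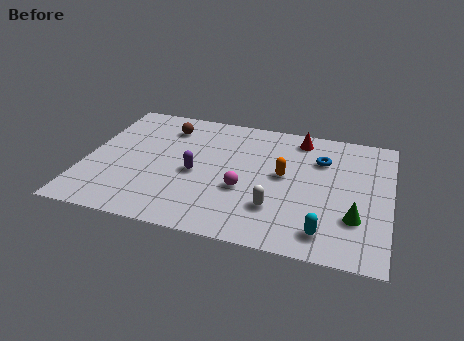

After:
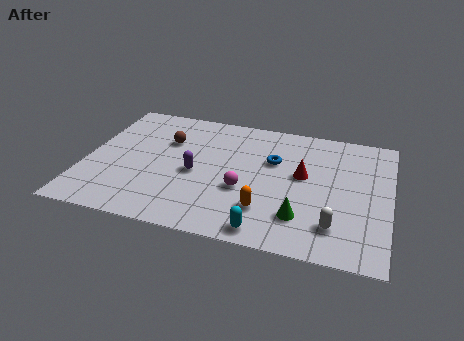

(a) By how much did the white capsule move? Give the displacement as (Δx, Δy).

(2.5, -0.5)

The white capsule was at about (8.2, 2.4) and moved to about (10.7, 1.9).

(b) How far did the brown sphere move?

1.0

From (3.2, 6.9) to (3.3, 5.9), the brown sphere covered √(0.1² + 1.0²) ≈ 1.0 units.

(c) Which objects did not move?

the purple capsule and the magenta sphere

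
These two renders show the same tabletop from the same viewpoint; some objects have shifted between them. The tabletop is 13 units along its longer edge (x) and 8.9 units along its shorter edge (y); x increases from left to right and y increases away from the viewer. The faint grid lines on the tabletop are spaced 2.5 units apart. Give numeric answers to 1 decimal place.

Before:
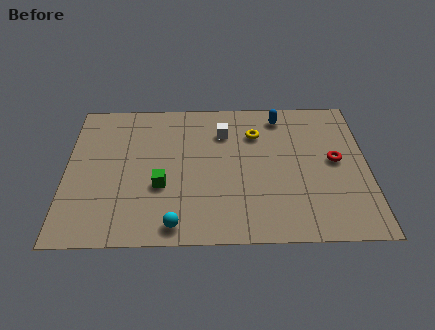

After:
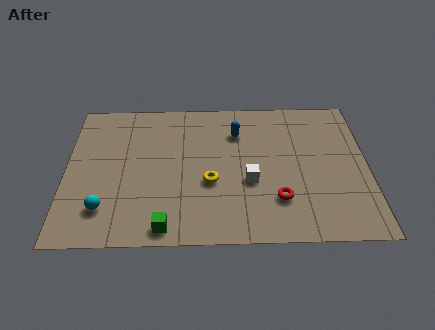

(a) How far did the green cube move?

2.4

The green cube moved from about (4.1, 3.3) to (4.3, 0.9), a distance of √(0.2² + 2.4²) ≈ 2.4.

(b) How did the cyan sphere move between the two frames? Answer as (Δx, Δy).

(-3.0, 1.0)

The cyan sphere started near (4.7, 1.0) and ended near (1.7, 2.0).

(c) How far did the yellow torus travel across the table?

3.6

The yellow torus was near (8.2, 6.5) before and (6.2, 3.5) after, so it travelled √(2.0² + 3.0²) ≈ 3.6 units.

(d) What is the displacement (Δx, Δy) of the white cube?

(1.1, -3.1)

The white cube was at about (6.8, 6.6) and moved to about (7.9, 3.5).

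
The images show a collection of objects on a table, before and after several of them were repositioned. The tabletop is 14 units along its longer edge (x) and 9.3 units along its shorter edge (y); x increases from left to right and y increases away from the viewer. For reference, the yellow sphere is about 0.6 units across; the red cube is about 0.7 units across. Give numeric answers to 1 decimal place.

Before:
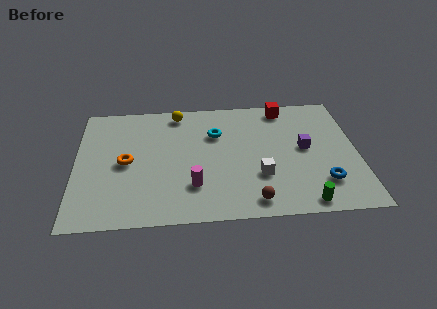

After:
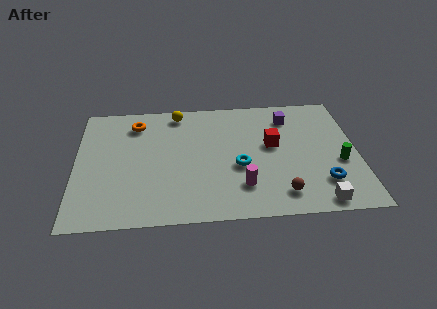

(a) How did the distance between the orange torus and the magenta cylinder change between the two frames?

+3.5

Before: roughly 3.9 units apart; after: 7.4. That's 3.5 units further apart.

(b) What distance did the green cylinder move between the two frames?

3.4

From (11.2, 0.9) to (13.1, 3.7), the green cylinder covered √(1.9² + 2.8²) ≈ 3.4 units.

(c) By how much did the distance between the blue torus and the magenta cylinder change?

-2.4

Before: roughly 6.4 units apart; after: 4.0. That's 2.4 units closer together.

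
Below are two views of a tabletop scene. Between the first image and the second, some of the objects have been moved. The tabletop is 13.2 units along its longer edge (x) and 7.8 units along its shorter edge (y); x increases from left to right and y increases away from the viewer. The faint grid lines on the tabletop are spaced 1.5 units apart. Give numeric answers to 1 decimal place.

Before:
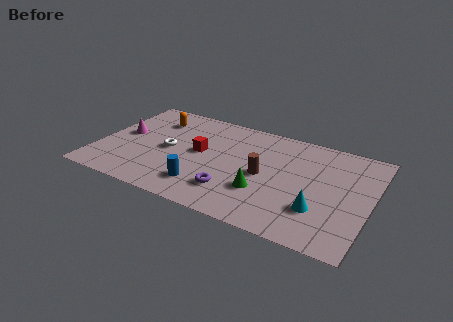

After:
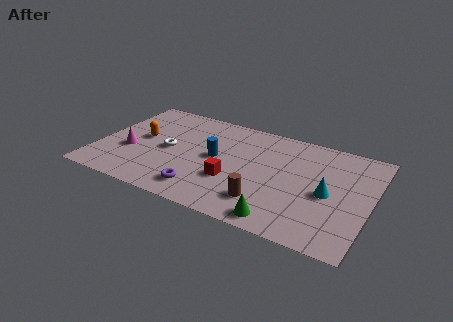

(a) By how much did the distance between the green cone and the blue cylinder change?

+1.9

Before: roughly 2.9 units apart; after: 4.8. That's 1.9 units further apart.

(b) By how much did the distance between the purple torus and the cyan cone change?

+2.1

The distance was about 4.1 in the first image and 6.2 in the second, so they moved 2.1 units further apart.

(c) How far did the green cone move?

1.9

The green cone moved from about (8.2, 2.5) to (9.3, 0.9), a distance of √(1.1² + 1.6²) ≈ 1.9.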